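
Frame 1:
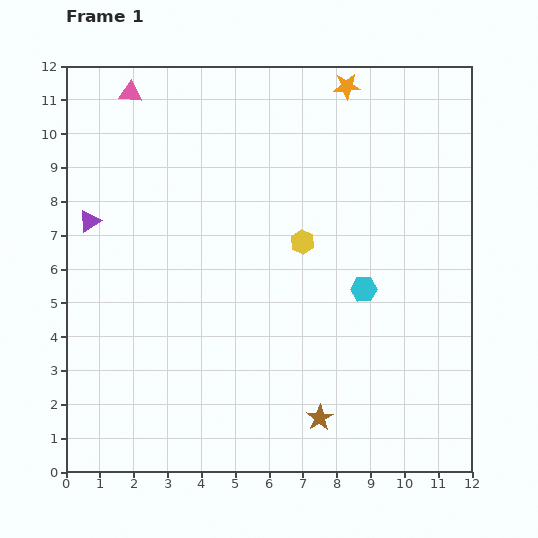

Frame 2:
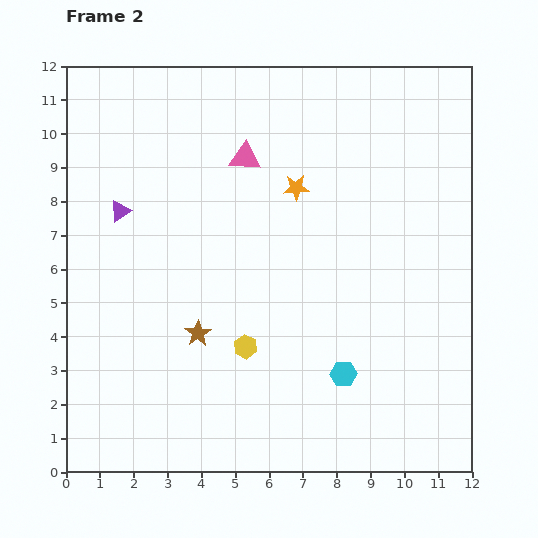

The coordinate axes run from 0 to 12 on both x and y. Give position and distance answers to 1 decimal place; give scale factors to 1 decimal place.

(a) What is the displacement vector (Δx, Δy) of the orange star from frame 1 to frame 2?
(-1.5, -3.0)

The orange star was at (8.3, 11.4) in frame 1 and (6.8, 8.4) in frame 2.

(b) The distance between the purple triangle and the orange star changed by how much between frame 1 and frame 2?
-3.4

Distance in frame 1: 8.6. Distance in frame 2: 5.2.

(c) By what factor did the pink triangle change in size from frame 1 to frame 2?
1.3×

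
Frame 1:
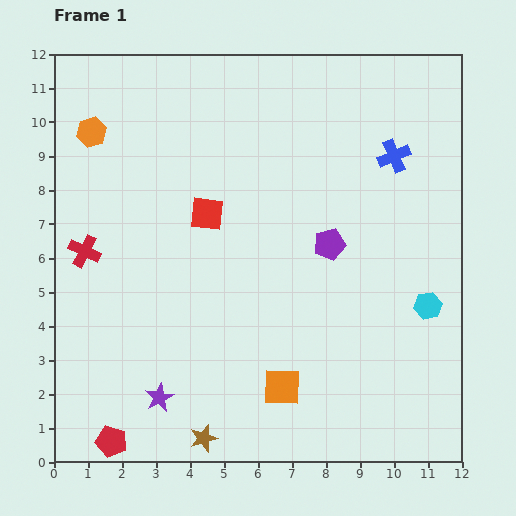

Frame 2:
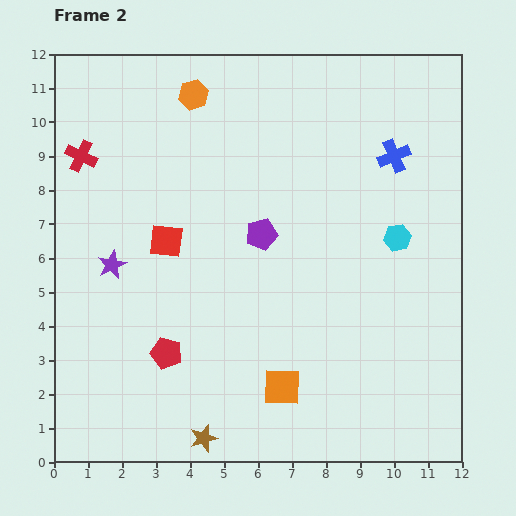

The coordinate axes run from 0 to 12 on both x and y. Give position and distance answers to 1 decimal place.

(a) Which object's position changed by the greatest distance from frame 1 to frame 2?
the purple star

(moved 4.1; next 3.2)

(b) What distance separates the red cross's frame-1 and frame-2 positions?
2.8

The red cross moved from (0.9, 6.2) to (0.8, 9.0), a distance of √(0.1² + 2.8²) ≈ 2.8.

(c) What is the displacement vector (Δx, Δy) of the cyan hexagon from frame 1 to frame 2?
(-0.9, 2.0)

The cyan hexagon was at (11.0, 4.6) in frame 1 and (10.1, 6.6) in frame 2.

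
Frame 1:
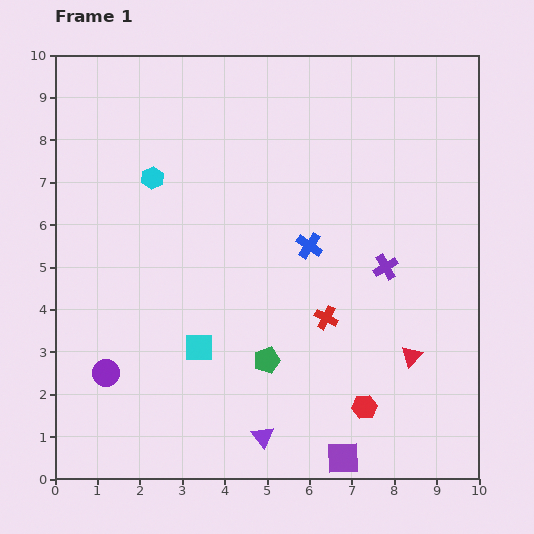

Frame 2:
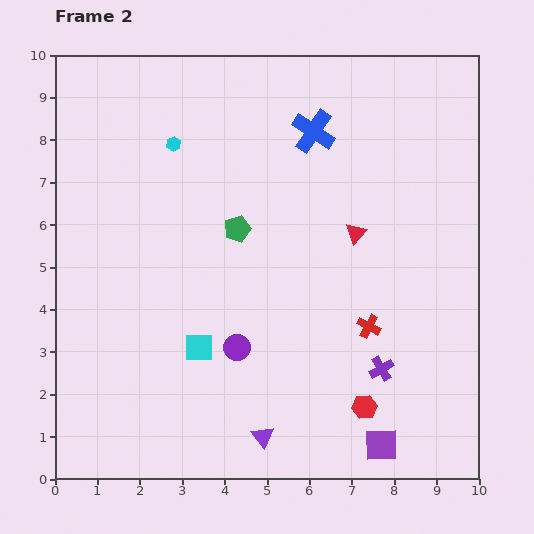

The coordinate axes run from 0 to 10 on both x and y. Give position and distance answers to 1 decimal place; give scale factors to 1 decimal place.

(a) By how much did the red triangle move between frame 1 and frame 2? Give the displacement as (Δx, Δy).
(-1.3, 2.9)

The red triangle was at (8.4, 2.9) in frame 1 and (7.1, 5.8) in frame 2.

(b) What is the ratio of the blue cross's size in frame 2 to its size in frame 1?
1.7×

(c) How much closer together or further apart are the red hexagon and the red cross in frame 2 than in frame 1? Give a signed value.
-0.4

Distance in frame 1: 2.3. Distance in frame 2: 1.9.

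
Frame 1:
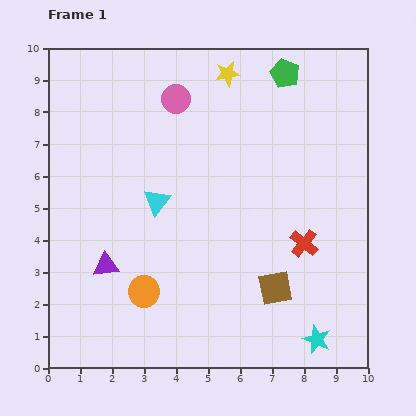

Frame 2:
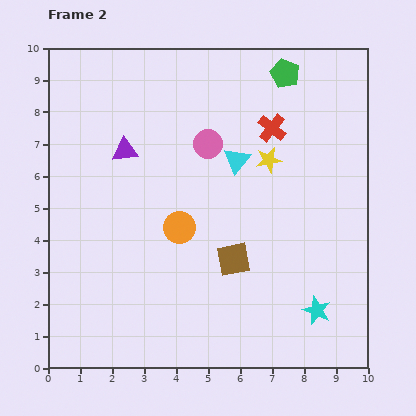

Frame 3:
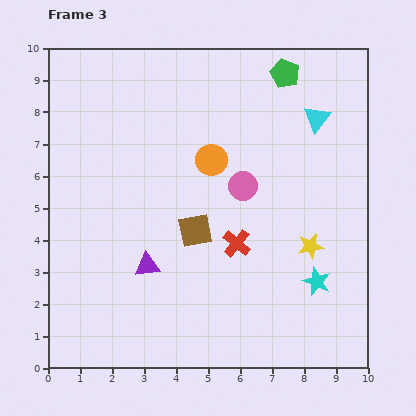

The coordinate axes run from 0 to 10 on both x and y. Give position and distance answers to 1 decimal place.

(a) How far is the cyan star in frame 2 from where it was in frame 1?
0.9

The cyan star moved from (8.4, 0.9) to (8.4, 1.8), a distance of √(0.0² + 0.9²) ≈ 0.9.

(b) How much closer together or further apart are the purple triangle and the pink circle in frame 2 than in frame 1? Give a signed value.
-3.0

Distance in frame 1: 5.6. Distance in frame 2: 2.6.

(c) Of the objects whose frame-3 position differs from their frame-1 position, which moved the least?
the purple triangle

(moved 1.3)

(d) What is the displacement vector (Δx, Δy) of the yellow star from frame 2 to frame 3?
(1.3, -2.7)

The yellow star was at (6.9, 6.5) in frame 2 and (8.2, 3.8) in frame 3.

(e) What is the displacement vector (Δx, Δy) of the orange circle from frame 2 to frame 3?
(1.0, 2.1)

The orange circle was at (4.1, 4.4) in frame 2 and (5.1, 6.5) in frame 3.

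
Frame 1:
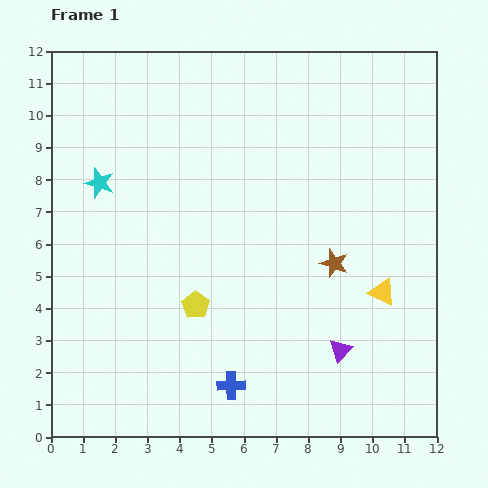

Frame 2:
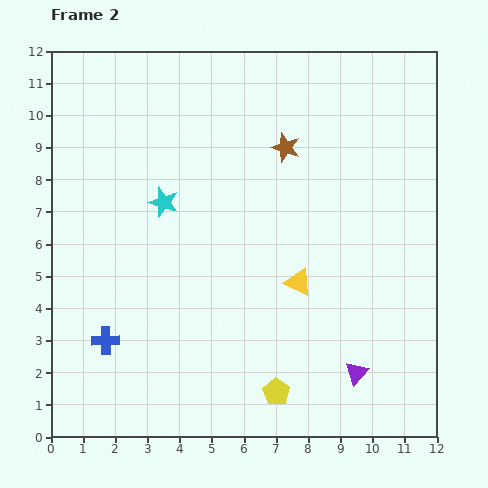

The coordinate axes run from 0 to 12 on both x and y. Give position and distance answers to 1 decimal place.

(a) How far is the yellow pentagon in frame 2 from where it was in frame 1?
3.7

The yellow pentagon moved from (4.5, 4.1) to (7.0, 1.4), a distance of √(2.5² + 2.7²) ≈ 3.7.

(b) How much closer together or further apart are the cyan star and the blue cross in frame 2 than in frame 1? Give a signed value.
-2.8

Distance in frame 1: 7.5. Distance in frame 2: 4.7.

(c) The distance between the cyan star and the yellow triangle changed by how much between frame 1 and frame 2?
-4.5

Distance in frame 1: 9.4. Distance in frame 2: 4.9.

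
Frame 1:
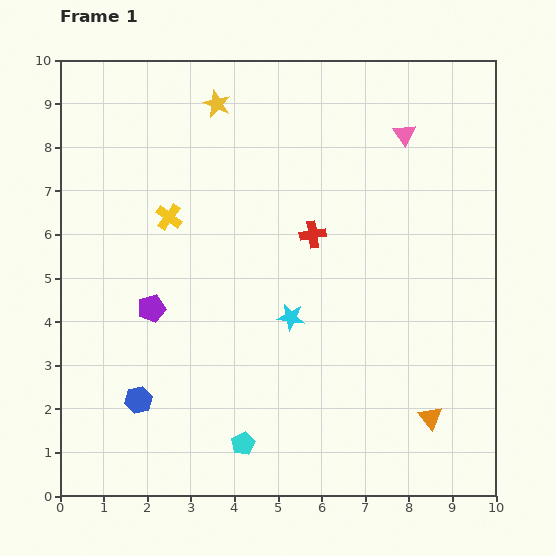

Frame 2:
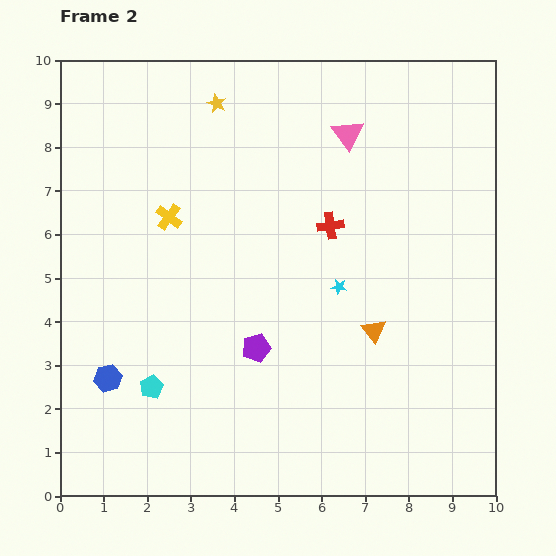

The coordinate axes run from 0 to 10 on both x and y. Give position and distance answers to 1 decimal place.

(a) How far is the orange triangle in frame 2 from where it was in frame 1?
2.4

The orange triangle moved from (8.5, 1.8) to (7.2, 3.8), a distance of √(1.3² + 2.0²) ≈ 2.4.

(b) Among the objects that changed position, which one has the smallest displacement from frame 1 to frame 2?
the red cross

(moved 0.4)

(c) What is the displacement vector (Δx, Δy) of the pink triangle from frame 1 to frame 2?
(-1.3, 0.0)

The pink triangle was at (7.9, 8.3) in frame 1 and (6.6, 8.3) in frame 2.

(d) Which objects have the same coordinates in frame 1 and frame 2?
the yellow star, the yellow cross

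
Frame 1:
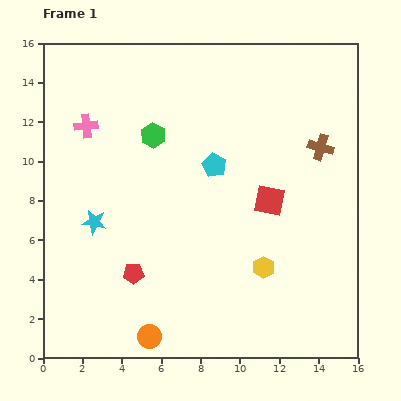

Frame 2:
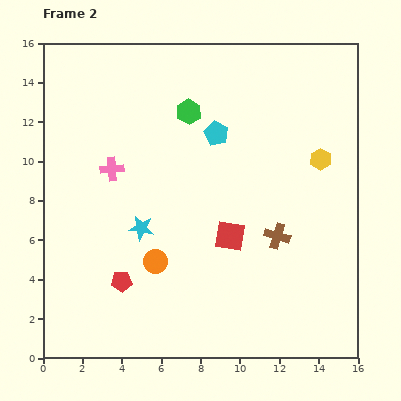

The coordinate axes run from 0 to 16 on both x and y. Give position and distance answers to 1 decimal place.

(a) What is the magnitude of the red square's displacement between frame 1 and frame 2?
2.7

The red square moved from (11.5, 8.0) to (9.5, 6.2), a distance of √(2.0² + 1.8²) ≈ 2.7.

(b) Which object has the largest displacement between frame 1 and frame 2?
the yellow hexagon

(moved 6.2; next 5.0)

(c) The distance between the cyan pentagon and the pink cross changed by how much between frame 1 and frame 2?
-1.2

Distance in frame 1: 6.8. Distance in frame 2: 5.6.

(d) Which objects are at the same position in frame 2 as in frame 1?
none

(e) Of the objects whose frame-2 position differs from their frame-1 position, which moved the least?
the red pentagon

(moved 0.7)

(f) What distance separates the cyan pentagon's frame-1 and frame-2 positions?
1.6

The cyan pentagon moved from (8.7, 9.8) to (8.8, 11.4), a distance of √(0.1² + 1.6²) ≈ 1.6.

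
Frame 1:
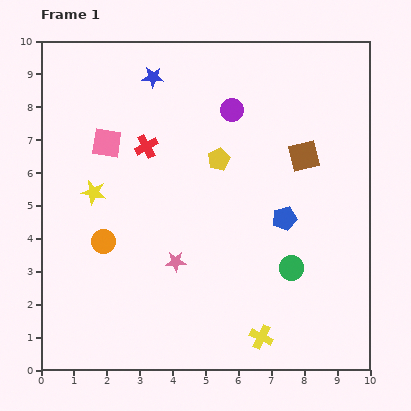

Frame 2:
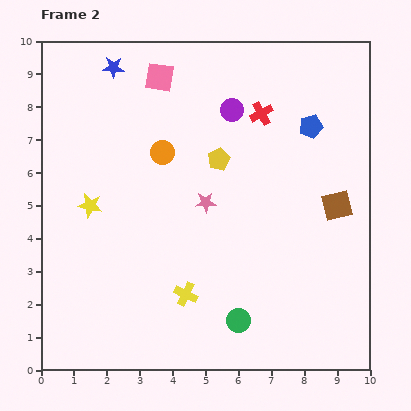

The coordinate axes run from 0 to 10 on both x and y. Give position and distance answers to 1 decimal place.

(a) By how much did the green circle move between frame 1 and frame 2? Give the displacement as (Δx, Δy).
(-1.6, -1.6)

The green circle was at (7.6, 3.1) in frame 1 and (6.0, 1.5) in frame 2.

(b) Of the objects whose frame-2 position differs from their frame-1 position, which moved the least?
the yellow star

(moved 0.4)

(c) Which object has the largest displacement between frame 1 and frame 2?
the red cross

(moved 3.6; next 3.2)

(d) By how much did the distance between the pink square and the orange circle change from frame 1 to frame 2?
-0.7

Distance in frame 1: 3.0. Distance in frame 2: 2.3.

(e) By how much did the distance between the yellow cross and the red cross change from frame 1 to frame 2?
-0.8

Distance in frame 1: 6.8. Distance in frame 2: 6.0.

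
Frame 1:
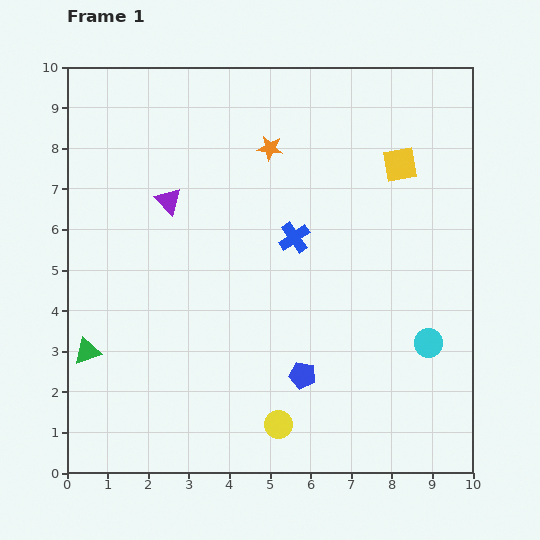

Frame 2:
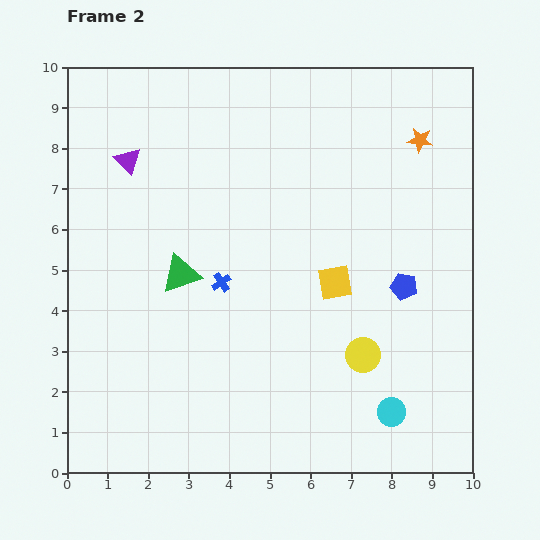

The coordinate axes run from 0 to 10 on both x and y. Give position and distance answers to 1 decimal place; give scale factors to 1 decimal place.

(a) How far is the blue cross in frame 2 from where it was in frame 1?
2.1

The blue cross moved from (5.6, 5.8) to (3.8, 4.7), a distance of √(1.8² + 1.1²) ≈ 2.1.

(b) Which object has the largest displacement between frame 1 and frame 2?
the orange star

(moved 3.7; next 3.3)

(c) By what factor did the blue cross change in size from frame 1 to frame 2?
0.6×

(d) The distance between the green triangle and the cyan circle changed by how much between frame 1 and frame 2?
-2.2

Distance in frame 1: 8.4. Distance in frame 2: 6.2.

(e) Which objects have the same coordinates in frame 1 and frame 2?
none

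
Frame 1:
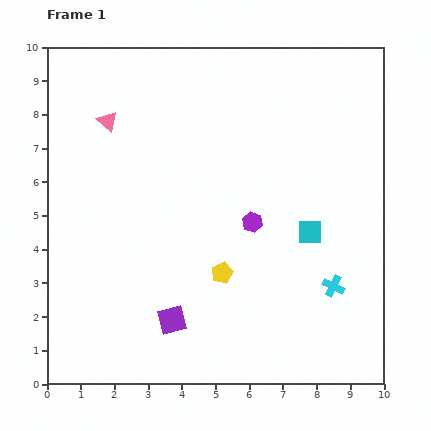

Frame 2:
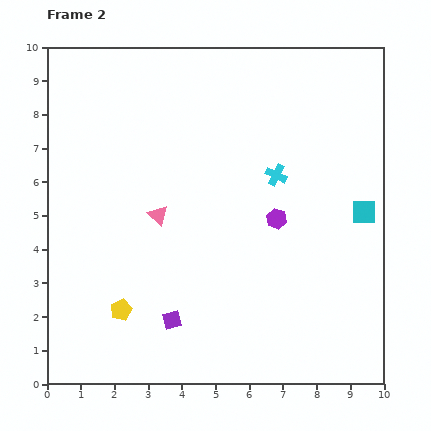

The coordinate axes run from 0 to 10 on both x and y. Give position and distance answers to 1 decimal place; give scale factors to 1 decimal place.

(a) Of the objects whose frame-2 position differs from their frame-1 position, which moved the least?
the purple hexagon

(moved 0.7)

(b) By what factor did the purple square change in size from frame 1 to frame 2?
0.7×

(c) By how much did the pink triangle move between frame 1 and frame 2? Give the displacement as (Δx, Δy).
(1.5, -2.8)

The pink triangle was at (1.8, 7.8) in frame 1 and (3.3, 5.0) in frame 2.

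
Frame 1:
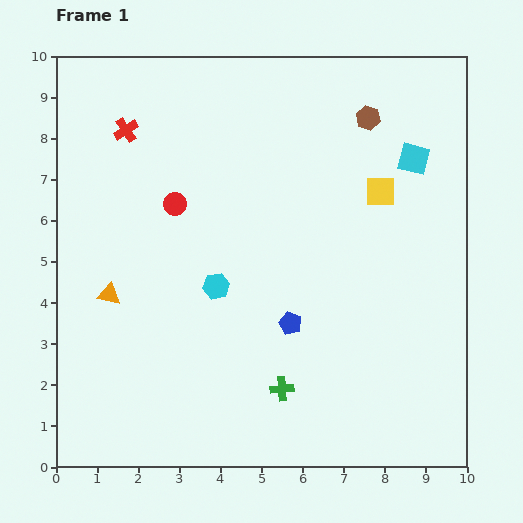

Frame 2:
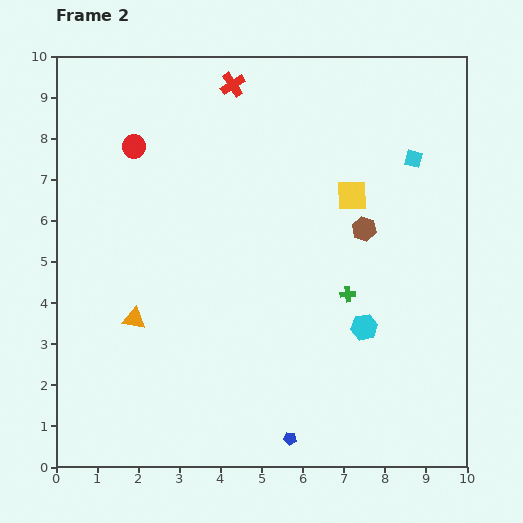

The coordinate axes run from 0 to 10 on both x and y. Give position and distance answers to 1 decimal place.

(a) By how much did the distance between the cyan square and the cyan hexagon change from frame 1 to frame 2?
-1.4

Distance in frame 1: 5.7. Distance in frame 2: 4.3.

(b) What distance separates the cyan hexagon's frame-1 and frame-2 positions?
3.7

The cyan hexagon moved from (3.9, 4.4) to (7.5, 3.4), a distance of √(3.6² + 1.0²) ≈ 3.7.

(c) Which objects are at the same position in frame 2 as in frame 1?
the cyan square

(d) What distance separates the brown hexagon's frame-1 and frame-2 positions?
2.7

The brown hexagon moved from (7.6, 8.5) to (7.5, 5.8), a distance of √(0.1² + 2.7²) ≈ 2.7.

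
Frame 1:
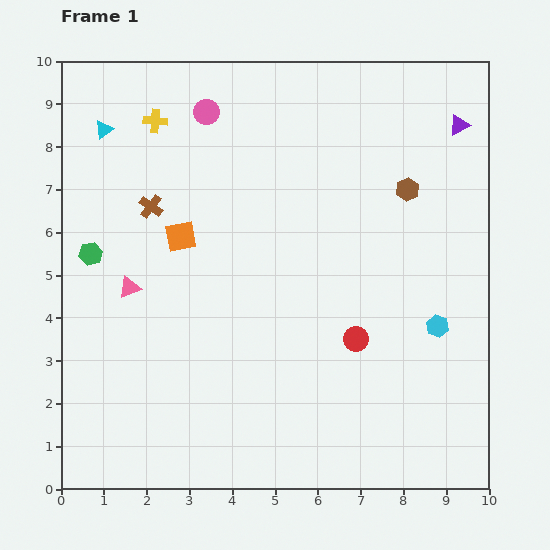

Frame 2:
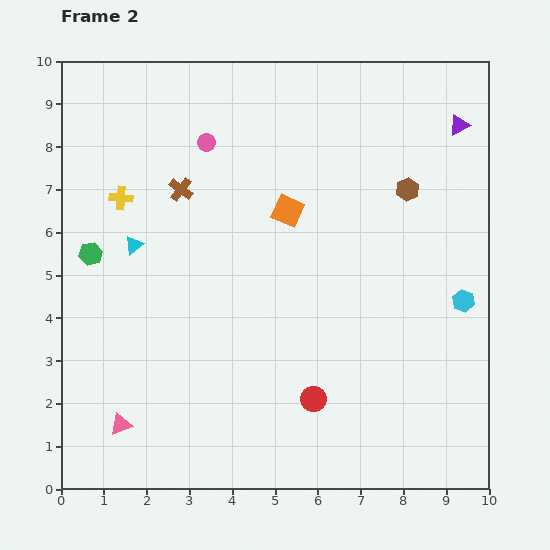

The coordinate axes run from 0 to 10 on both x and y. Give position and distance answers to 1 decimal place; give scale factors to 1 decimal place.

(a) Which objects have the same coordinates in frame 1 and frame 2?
the green hexagon, the brown hexagon, the purple triangle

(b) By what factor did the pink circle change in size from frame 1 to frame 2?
0.7×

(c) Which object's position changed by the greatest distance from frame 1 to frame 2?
the pink triangle

(moved 3.2; next 2.8)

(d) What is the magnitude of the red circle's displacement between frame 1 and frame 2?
1.7

The red circle moved from (6.9, 3.5) to (5.9, 2.1), a distance of √(1.0² + 1.4²) ≈ 1.7.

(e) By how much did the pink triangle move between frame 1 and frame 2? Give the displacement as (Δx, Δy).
(-0.2, -3.2)

The pink triangle was at (1.6, 4.7) in frame 1 and (1.4, 1.5) in frame 2.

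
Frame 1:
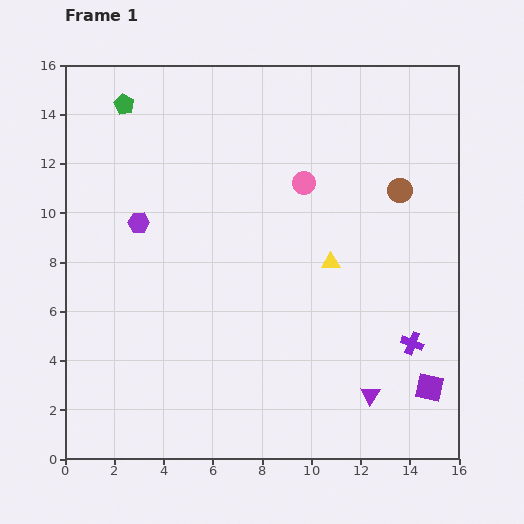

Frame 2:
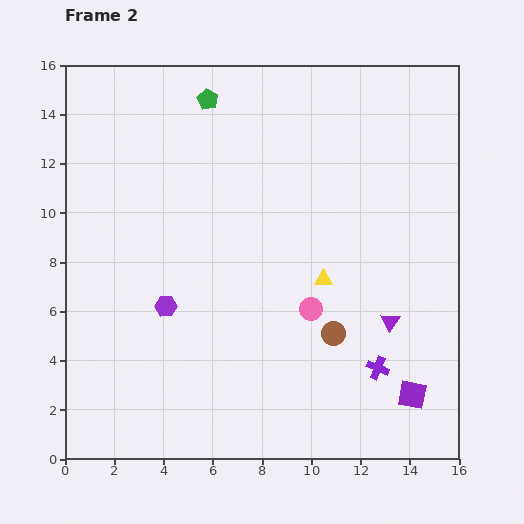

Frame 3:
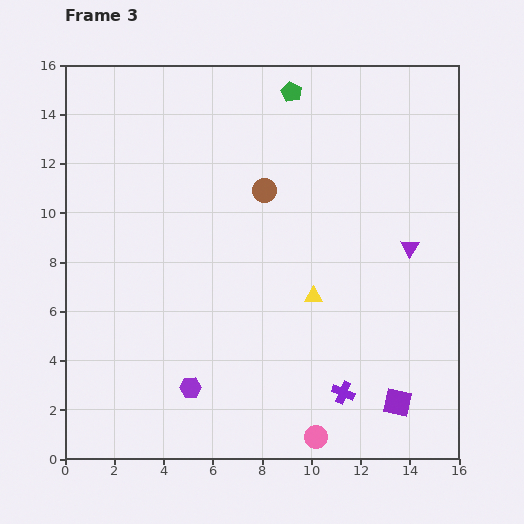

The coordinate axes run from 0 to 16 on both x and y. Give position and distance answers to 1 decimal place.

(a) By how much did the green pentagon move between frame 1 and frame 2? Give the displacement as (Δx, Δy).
(3.4, 0.2)

The green pentagon was at (2.4, 14.4) in frame 1 and (5.8, 14.6) in frame 2.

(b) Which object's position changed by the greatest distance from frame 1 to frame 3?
the pink circle

(moved 10.3; next 7.0)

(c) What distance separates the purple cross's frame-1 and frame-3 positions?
3.4

The purple cross moved from (14.1, 4.7) to (11.3, 2.7), a distance of √(2.8² + 2.0²) ≈ 3.4.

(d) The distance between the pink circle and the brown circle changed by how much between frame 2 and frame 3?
+8.9

Distance in frame 2: 1.3. Distance in frame 3: 10.2.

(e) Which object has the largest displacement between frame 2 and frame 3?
the brown circle

(moved 6.4; next 5.2)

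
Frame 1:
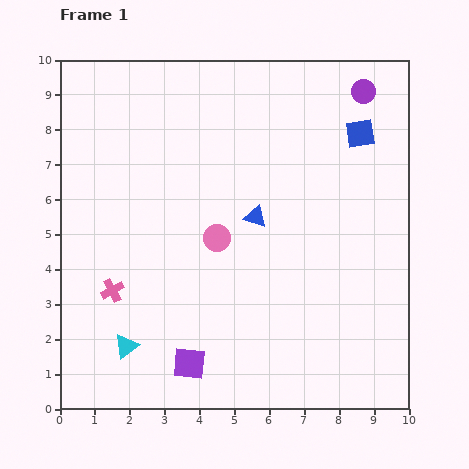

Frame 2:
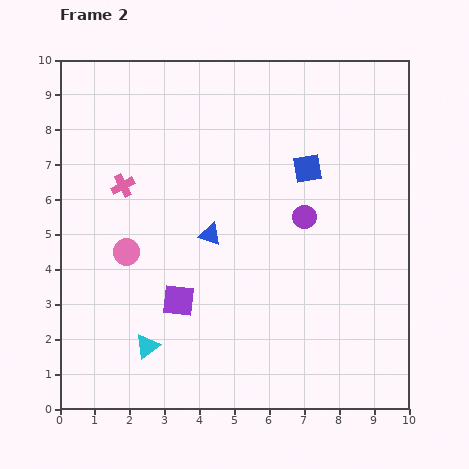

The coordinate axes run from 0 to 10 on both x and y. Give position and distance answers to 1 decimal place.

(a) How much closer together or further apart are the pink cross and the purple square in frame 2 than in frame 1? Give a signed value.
+0.7

Distance in frame 1: 3.0. Distance in frame 2: 3.7.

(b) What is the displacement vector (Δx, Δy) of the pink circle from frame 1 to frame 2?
(-2.6, -0.4)

The pink circle was at (4.5, 4.9) in frame 1 and (1.9, 4.5) in frame 2.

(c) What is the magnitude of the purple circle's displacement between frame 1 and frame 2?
4.0

The purple circle moved from (8.7, 9.1) to (7.0, 5.5), a distance of √(1.7² + 3.6²) ≈ 4.0.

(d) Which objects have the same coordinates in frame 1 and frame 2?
none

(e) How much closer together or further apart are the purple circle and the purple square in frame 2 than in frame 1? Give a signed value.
-5.0

Distance in frame 1: 9.3. Distance in frame 2: 4.3.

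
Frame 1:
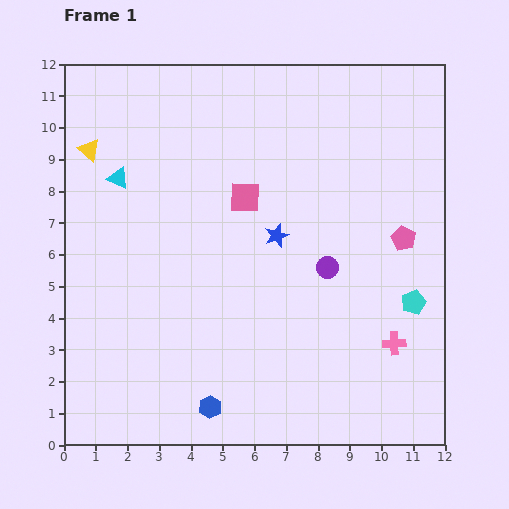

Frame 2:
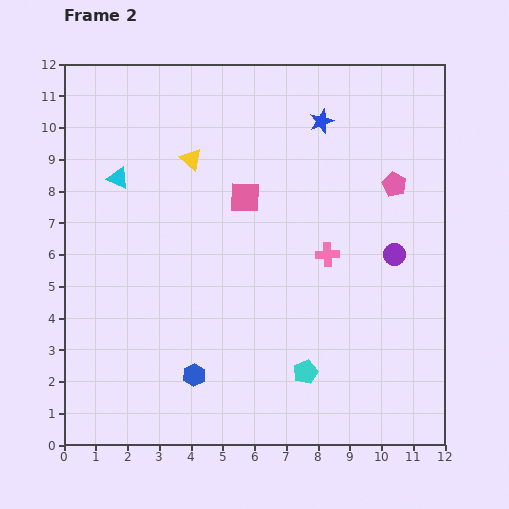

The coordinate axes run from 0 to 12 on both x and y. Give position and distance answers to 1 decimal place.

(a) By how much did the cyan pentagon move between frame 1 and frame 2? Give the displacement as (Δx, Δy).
(-3.4, -2.2)

The cyan pentagon was at (11.0, 4.5) in frame 1 and (7.6, 2.3) in frame 2.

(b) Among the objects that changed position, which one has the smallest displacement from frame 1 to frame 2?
the blue hexagon

(moved 1.1)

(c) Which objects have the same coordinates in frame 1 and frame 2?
the cyan triangle, the pink square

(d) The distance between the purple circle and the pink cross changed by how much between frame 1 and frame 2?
-1.1

Distance in frame 1: 3.2. Distance in frame 2: 2.1.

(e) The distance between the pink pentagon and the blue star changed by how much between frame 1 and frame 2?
-1.0

Distance in frame 1: 4.0. Distance in frame 2: 3.0.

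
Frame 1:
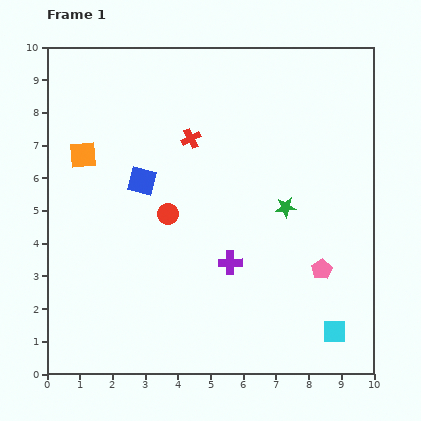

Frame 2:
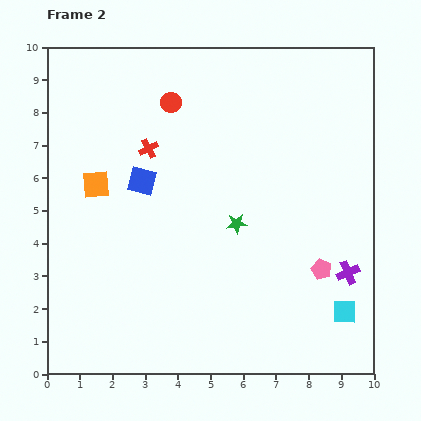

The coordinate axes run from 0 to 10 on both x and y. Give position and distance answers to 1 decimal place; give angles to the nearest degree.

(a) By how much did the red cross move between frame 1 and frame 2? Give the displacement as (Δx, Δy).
(-1.3, -0.3)

The red cross was at (4.4, 7.2) in frame 1 and (3.1, 6.9) in frame 2.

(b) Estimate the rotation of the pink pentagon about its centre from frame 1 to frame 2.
19° counter-clockwise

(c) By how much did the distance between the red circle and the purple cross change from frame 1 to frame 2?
+5.1

Distance in frame 1: 2.4. Distance in frame 2: 7.5.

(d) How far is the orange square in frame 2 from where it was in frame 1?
1.0

The orange square moved from (1.1, 6.7) to (1.5, 5.8), a distance of √(0.4² + 0.9²) ≈ 1.0.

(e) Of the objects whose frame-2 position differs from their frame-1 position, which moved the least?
the cyan square

(moved 0.7)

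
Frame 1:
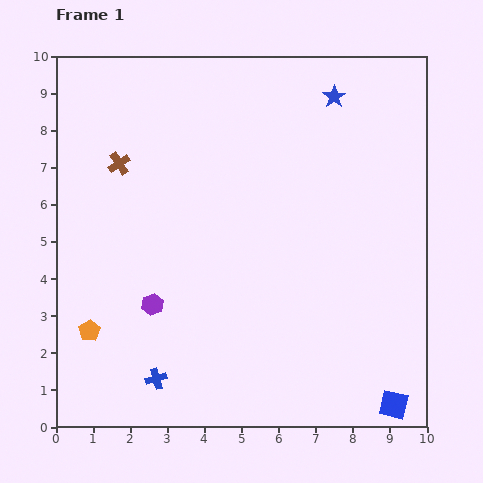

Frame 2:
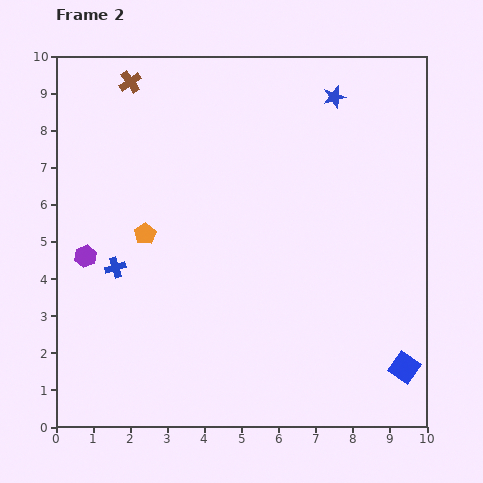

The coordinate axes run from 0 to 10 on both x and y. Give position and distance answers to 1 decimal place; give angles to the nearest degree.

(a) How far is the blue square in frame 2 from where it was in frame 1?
1.0

The blue square moved from (9.1, 0.6) to (9.4, 1.6), a distance of √(0.3² + 1.0²) ≈ 1.0.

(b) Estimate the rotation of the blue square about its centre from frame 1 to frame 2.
22° clockwise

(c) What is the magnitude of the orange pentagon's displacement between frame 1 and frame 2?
3.0

The orange pentagon moved from (0.9, 2.6) to (2.4, 5.2), a distance of √(1.5² + 2.6²) ≈ 3.0.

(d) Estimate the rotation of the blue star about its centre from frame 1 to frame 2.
19° clockwise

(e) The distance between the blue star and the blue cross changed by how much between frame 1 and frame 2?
-1.5

Distance in frame 1: 9.0. Distance in frame 2: 7.5.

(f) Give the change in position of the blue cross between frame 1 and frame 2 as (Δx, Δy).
(-1.1, 3.0)

The blue cross was at (2.7, 1.3) in frame 1 and (1.6, 4.3) in frame 2.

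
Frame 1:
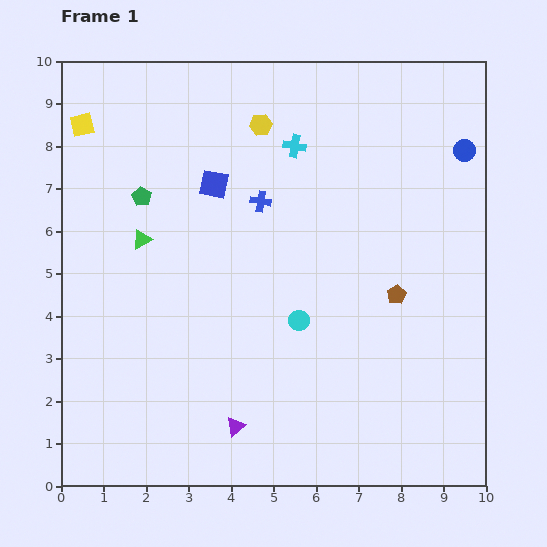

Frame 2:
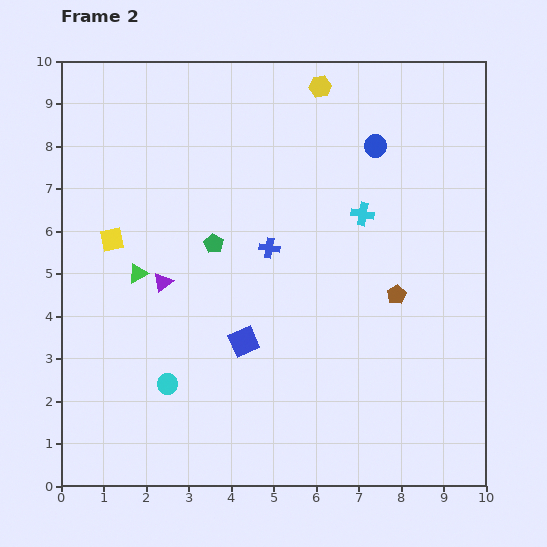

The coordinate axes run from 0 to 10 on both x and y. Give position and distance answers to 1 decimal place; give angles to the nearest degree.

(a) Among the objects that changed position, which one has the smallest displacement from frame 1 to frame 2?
the green triangle

(moved 0.8)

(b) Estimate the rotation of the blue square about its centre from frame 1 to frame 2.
34° counter-clockwise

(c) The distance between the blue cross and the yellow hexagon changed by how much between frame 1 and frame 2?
+2.2

Distance in frame 1: 1.8. Distance in frame 2: 4.0.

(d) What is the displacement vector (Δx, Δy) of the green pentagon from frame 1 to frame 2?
(1.7, -1.1)

The green pentagon was at (1.9, 6.8) in frame 1 and (3.6, 5.7) in frame 2.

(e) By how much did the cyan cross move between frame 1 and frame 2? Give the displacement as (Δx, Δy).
(1.6, -1.6)

The cyan cross was at (5.5, 8.0) in frame 1 and (7.1, 6.4) in frame 2.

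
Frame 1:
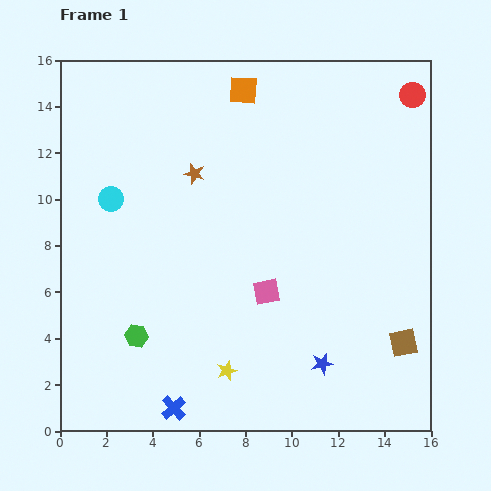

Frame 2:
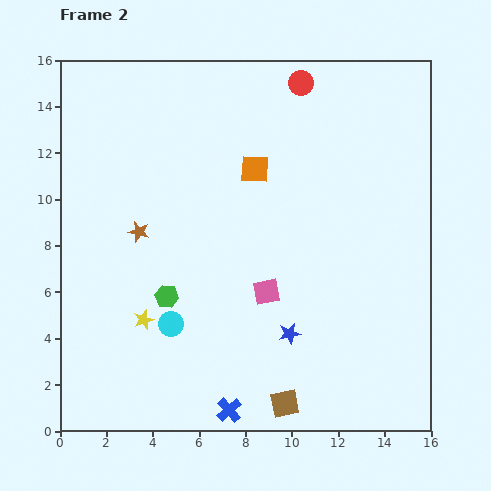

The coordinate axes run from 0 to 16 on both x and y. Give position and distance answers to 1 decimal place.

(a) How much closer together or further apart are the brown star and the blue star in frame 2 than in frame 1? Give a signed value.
-2.1

Distance in frame 1: 9.9. Distance in frame 2: 7.8.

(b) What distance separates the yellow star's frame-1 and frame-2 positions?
4.2

The yellow star moved from (7.2, 2.6) to (3.6, 4.8), a distance of √(3.6² + 2.2²) ≈ 4.2.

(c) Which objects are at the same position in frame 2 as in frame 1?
the pink square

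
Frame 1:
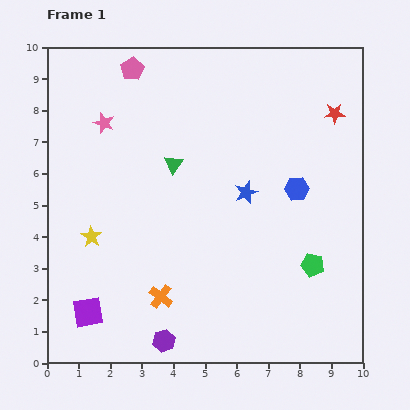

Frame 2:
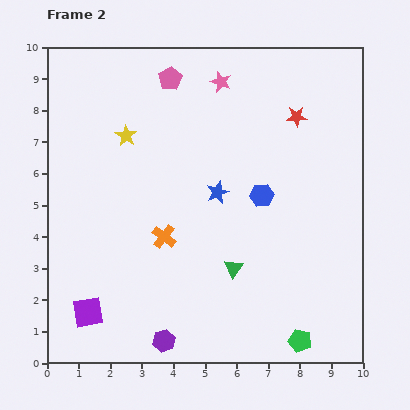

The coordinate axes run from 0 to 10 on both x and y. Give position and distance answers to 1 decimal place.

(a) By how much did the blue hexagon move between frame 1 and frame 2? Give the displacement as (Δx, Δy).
(-1.1, -0.2)

The blue hexagon was at (7.9, 5.5) in frame 1 and (6.8, 5.3) in frame 2.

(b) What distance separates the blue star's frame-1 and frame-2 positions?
0.9

The blue star moved from (6.3, 5.4) to (5.4, 5.4), a distance of √(0.9² + 0.0²) ≈ 0.9.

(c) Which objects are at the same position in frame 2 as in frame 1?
the purple hexagon, the purple square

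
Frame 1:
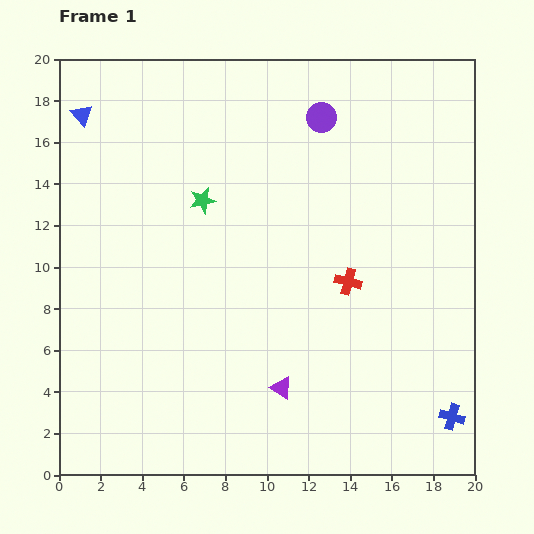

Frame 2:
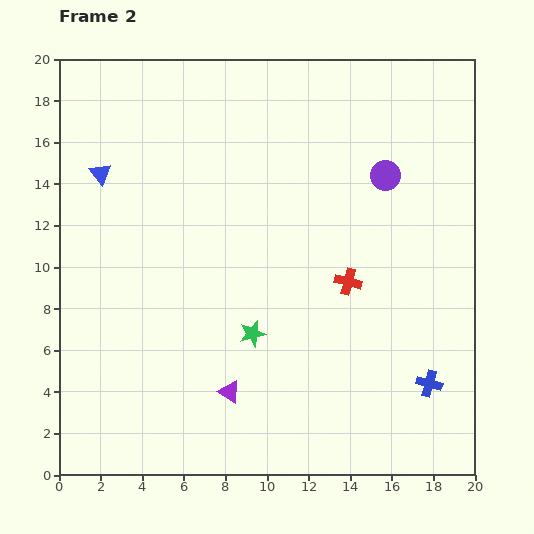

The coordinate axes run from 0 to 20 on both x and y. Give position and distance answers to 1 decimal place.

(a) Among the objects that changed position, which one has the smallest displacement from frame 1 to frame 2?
the blue cross

(moved 1.9)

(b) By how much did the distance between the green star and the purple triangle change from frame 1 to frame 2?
-6.8

Distance in frame 1: 9.8. Distance in frame 2: 3.0.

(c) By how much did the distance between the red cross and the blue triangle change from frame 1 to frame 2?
-2.1

Distance in frame 1: 15.1. Distance in frame 2: 13.0.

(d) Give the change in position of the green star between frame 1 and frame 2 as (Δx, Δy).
(2.4, -6.4)

The green star was at (6.9, 13.2) in frame 1 and (9.3, 6.8) in frame 2.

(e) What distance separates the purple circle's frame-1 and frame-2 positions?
4.2

The purple circle moved from (12.6, 17.2) to (15.7, 14.4), a distance of √(3.1² + 2.8²) ≈ 4.2.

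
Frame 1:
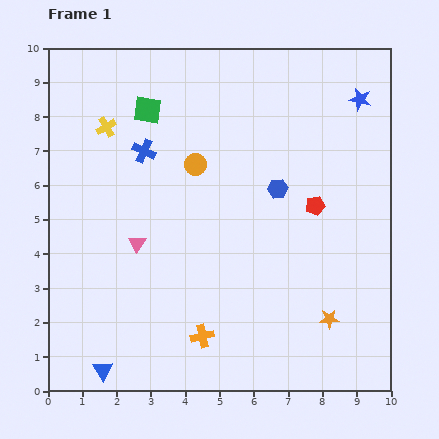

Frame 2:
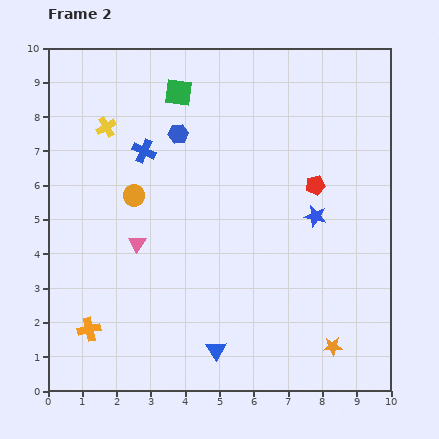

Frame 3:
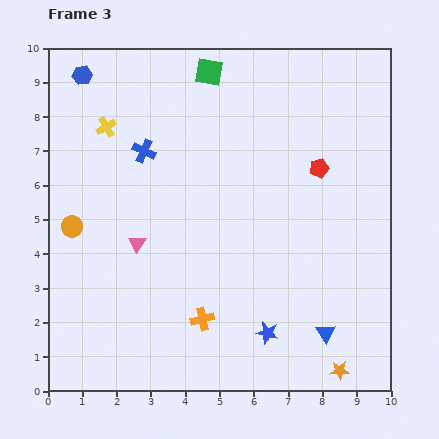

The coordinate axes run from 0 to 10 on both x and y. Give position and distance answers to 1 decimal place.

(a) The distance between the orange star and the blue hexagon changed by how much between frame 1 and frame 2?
+3.6

Distance in frame 1: 4.1. Distance in frame 2: 7.7.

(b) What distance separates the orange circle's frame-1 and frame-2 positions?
2.0

The orange circle moved from (4.3, 6.6) to (2.5, 5.7), a distance of √(1.8² + 0.9²) ≈ 2.0.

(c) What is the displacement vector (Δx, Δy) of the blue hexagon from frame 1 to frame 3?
(-5.7, 3.3)

The blue hexagon was at (6.7, 5.9) in frame 1 and (1.0, 9.2) in frame 3.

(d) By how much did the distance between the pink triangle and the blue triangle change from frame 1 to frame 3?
+2.3

Distance in frame 1: 3.8. Distance in frame 3: 6.1.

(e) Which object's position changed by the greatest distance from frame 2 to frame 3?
the blue star

(moved 3.7; next 3.3)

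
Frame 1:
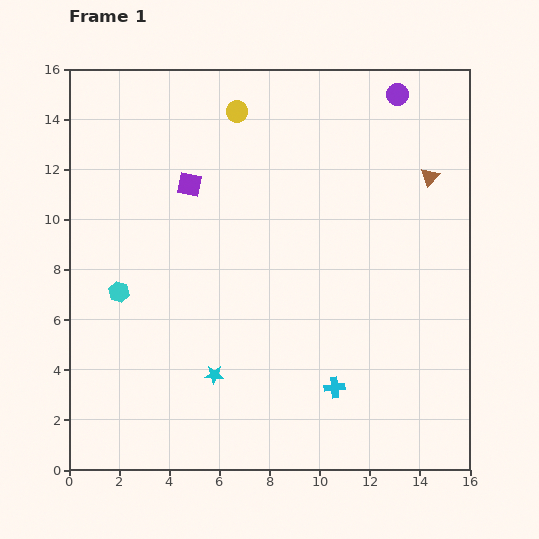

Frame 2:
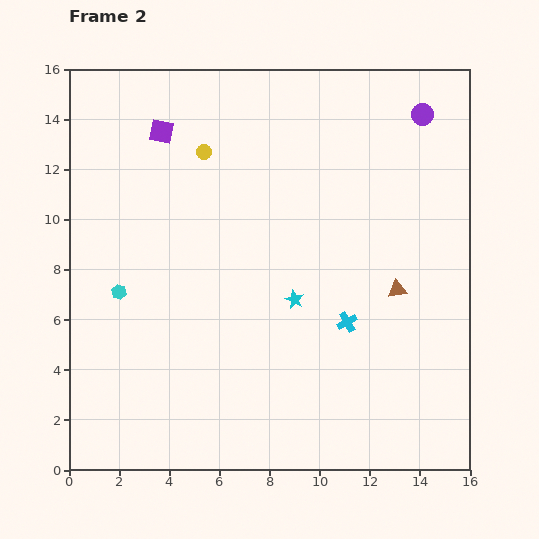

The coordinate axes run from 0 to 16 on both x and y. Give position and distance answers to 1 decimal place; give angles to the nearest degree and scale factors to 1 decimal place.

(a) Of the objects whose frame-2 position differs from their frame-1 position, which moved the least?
the purple circle

(moved 1.3)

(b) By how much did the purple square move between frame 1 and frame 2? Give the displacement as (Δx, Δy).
(-1.1, 2.1)

The purple square was at (4.8, 11.4) in frame 1 and (3.7, 13.5) in frame 2.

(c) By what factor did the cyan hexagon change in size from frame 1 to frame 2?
0.7×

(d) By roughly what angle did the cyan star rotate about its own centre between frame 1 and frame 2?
24° clockwise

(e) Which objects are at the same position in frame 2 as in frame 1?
the cyan hexagon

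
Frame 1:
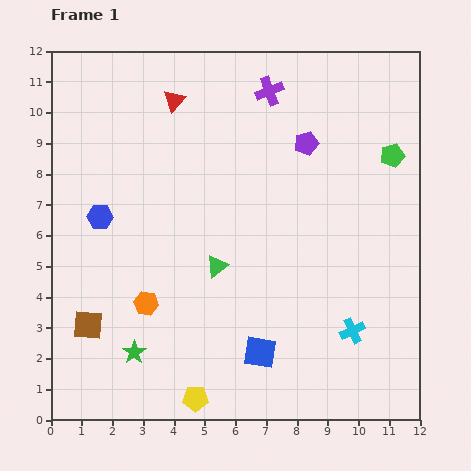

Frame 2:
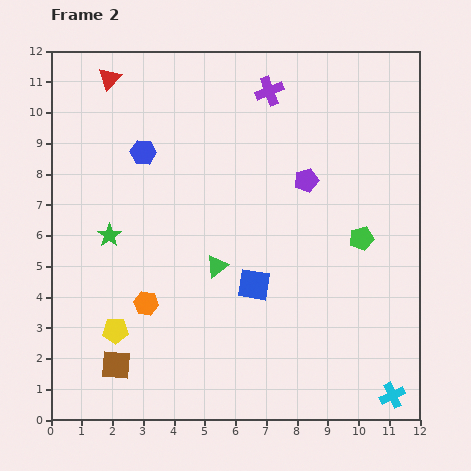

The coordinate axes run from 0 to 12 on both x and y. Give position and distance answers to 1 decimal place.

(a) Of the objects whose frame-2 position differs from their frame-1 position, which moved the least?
the purple pentagon

(moved 1.2)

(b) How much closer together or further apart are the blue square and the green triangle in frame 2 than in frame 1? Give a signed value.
-1.8

Distance in frame 1: 3.1. Distance in frame 2: 1.3.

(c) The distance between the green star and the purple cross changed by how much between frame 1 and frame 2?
-2.6

Distance in frame 1: 9.6. Distance in frame 2: 7.0.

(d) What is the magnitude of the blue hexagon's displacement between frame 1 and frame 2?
2.5

The blue hexagon moved from (1.6, 6.6) to (3.0, 8.7), a distance of √(1.4² + 2.1²) ≈ 2.5.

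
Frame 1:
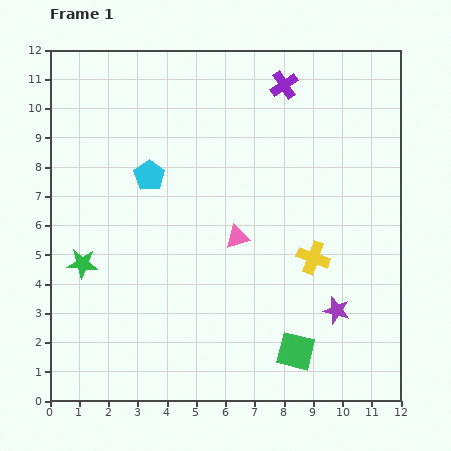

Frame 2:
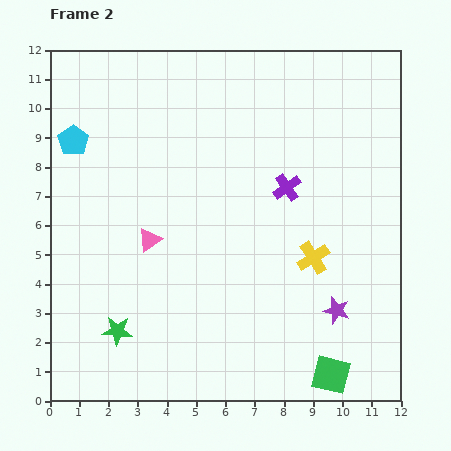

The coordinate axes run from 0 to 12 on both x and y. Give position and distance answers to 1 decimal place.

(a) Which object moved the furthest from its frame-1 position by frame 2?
the purple cross

(moved 3.5; next 3.0)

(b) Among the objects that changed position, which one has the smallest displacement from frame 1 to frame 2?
the green square

(moved 1.4)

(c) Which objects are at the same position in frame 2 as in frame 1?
the yellow cross, the purple star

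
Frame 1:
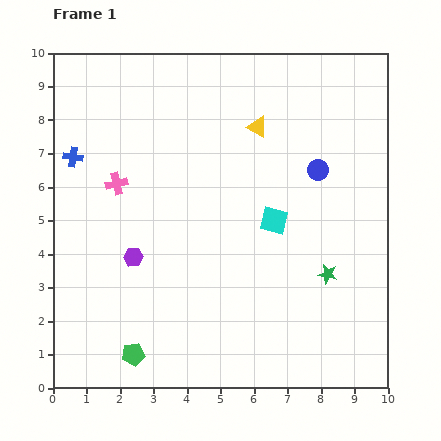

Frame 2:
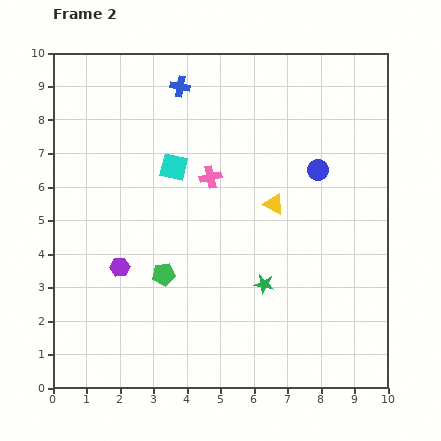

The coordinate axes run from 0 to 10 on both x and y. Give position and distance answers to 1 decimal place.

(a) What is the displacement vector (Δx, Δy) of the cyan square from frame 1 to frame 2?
(-3.0, 1.6)

The cyan square was at (6.6, 5.0) in frame 1 and (3.6, 6.6) in frame 2.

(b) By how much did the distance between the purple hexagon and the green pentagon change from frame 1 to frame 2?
-1.6

Distance in frame 1: 2.9. Distance in frame 2: 1.3.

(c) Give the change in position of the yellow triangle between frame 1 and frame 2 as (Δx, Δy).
(0.5, -2.3)

The yellow triangle was at (6.1, 7.8) in frame 1 and (6.6, 5.5) in frame 2.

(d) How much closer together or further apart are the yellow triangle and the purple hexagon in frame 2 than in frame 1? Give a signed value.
-0.4

Distance in frame 1: 5.4. Distance in frame 2: 5.0.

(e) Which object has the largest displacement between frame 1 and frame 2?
the blue cross

(moved 3.8; next 3.4)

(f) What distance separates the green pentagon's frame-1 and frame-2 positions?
2.6

The green pentagon moved from (2.4, 1.0) to (3.3, 3.4), a distance of √(0.9² + 2.4²) ≈ 2.6.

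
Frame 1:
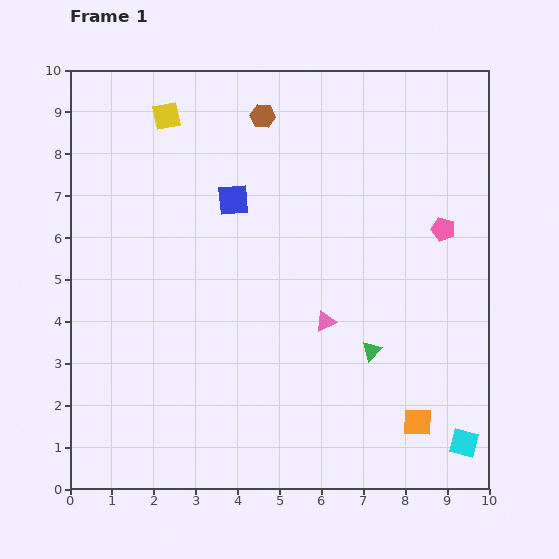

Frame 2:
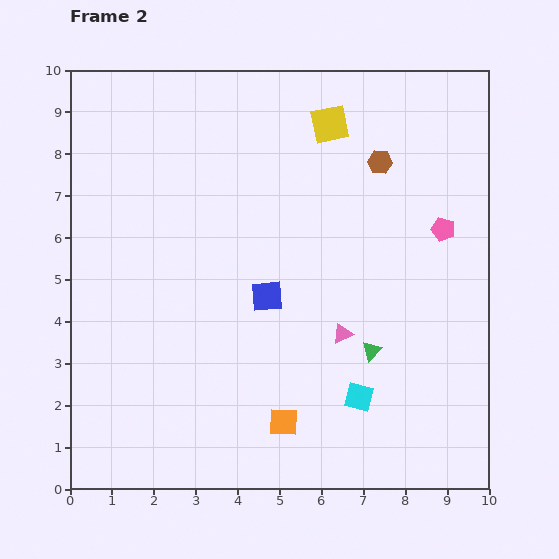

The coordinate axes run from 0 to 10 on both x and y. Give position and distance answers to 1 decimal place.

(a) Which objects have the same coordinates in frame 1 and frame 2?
the green triangle, the pink pentagon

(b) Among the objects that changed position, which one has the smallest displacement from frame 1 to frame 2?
the pink triangle

(moved 0.5)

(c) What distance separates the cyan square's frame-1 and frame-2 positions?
2.7

The cyan square moved from (9.4, 1.1) to (6.9, 2.2), a distance of √(2.5² + 1.1²) ≈ 2.7.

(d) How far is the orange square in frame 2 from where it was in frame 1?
3.2

The orange square moved from (8.3, 1.6) to (5.1, 1.6), a distance of √(3.2² + 0.0²) ≈ 3.2.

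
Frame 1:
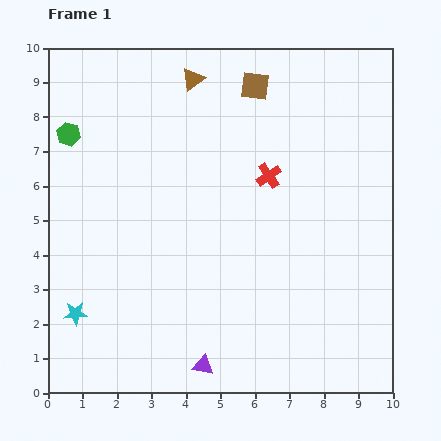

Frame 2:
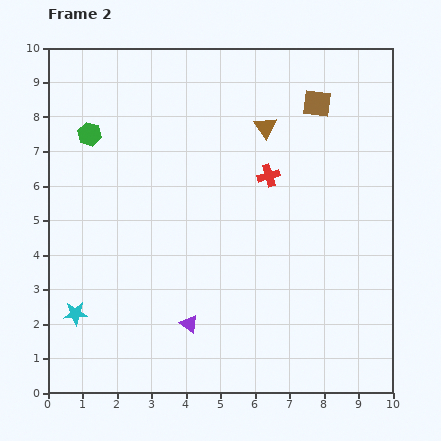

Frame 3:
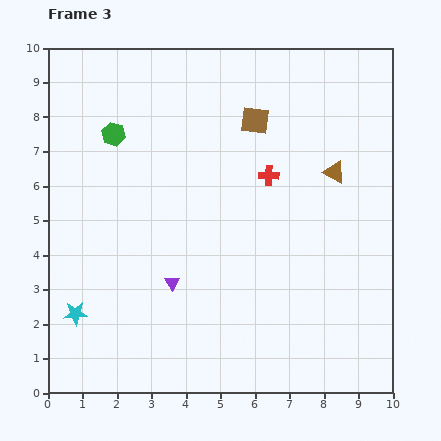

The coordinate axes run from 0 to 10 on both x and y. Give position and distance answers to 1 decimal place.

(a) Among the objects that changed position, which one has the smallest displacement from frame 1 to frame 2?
the green hexagon

(moved 0.6)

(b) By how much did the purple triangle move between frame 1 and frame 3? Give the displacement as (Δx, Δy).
(-0.9, 2.4)

The purple triangle was at (4.5, 0.8) in frame 1 and (3.6, 3.2) in frame 3.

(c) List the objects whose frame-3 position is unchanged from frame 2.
the red cross, the cyan star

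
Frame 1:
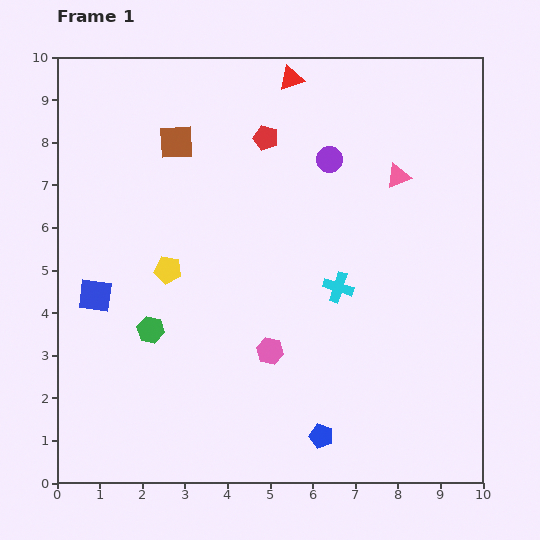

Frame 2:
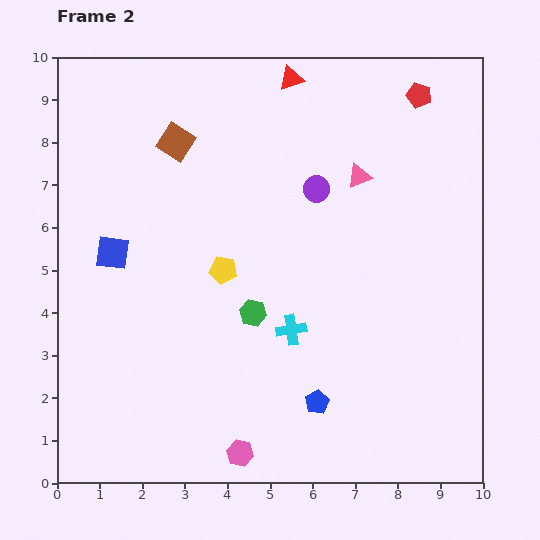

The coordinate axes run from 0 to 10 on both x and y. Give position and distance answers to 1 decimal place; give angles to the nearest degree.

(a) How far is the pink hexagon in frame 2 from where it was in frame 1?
2.5

The pink hexagon moved from (5.0, 3.1) to (4.3, 0.7), a distance of √(0.7² + 2.4²) ≈ 2.5.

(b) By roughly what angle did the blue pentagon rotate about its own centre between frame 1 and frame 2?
23° clockwise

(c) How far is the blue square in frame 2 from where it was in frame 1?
1.1

The blue square moved from (0.9, 4.4) to (1.3, 5.4), a distance of √(0.4² + 1.0²) ≈ 1.1.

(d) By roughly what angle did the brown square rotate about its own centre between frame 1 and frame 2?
36° clockwise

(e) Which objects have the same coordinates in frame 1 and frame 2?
the brown square, the red triangle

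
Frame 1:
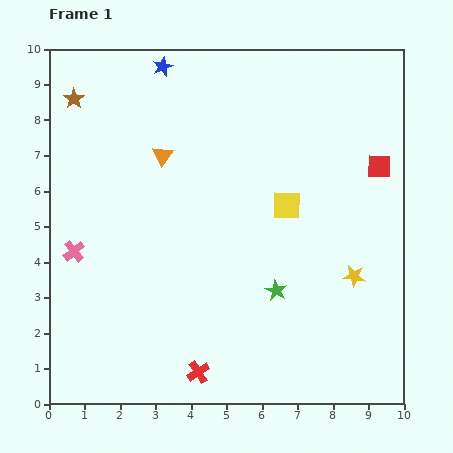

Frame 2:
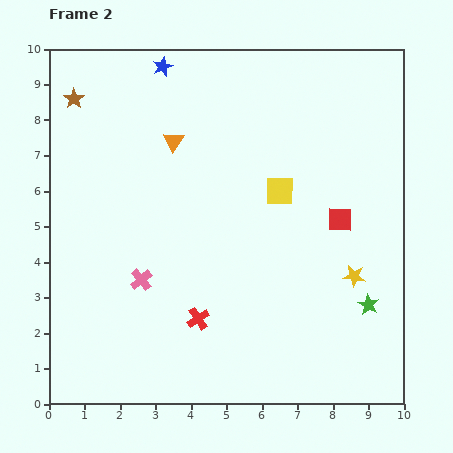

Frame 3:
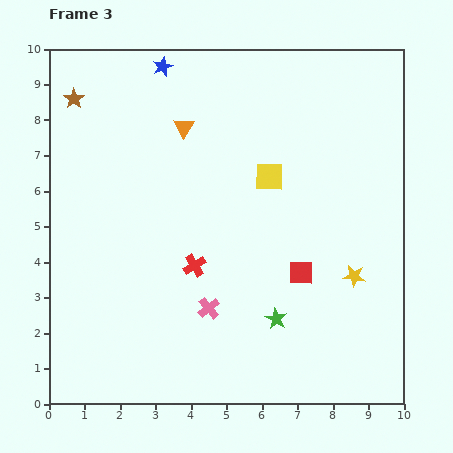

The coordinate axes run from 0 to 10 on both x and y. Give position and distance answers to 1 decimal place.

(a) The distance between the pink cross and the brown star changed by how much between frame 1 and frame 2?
+1.1

Distance in frame 1: 4.3. Distance in frame 2: 5.4.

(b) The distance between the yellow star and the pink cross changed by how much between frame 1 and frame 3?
-3.7

Distance in frame 1: 7.9. Distance in frame 3: 4.2.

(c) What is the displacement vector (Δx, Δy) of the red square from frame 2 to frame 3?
(-1.1, -1.5)

The red square was at (8.2, 5.2) in frame 2 and (7.1, 3.7) in frame 3.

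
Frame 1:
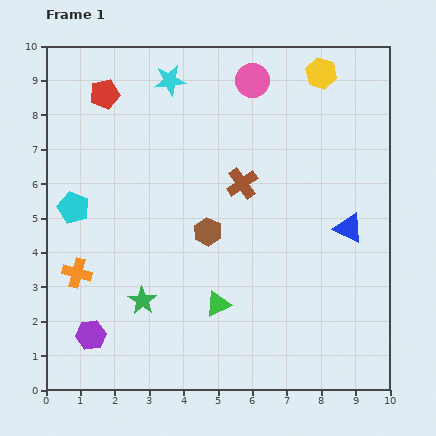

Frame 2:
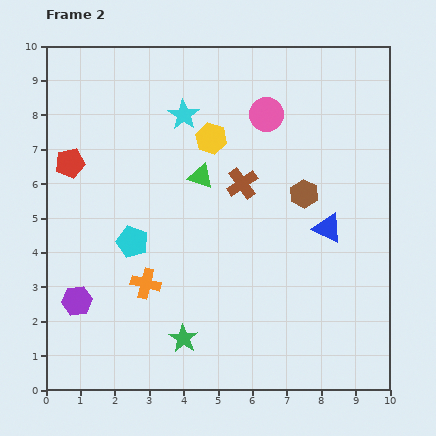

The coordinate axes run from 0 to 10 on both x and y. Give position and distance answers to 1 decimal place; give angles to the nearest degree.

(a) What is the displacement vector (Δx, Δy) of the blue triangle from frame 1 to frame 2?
(-0.6, 0.0)

The blue triangle was at (8.8, 4.7) in frame 1 and (8.2, 4.7) in frame 2.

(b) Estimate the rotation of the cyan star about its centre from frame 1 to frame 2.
30° counter-clockwise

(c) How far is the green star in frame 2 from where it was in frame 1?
1.6

The green star moved from (2.8, 2.6) to (4.0, 1.5), a distance of √(1.2² + 1.1²) ≈ 1.6.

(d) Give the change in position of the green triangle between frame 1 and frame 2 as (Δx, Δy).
(-0.5, 3.7)

The green triangle was at (5.0, 2.5) in frame 1 and (4.5, 6.2) in frame 2.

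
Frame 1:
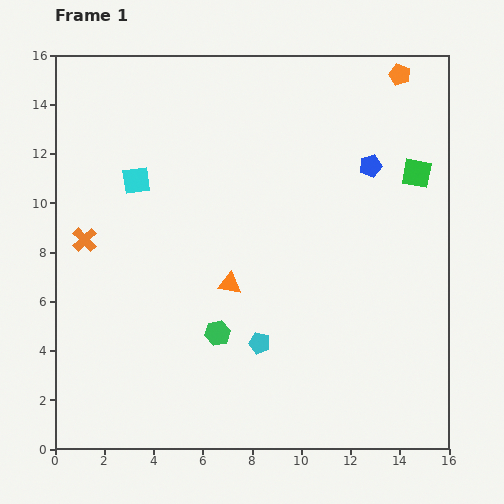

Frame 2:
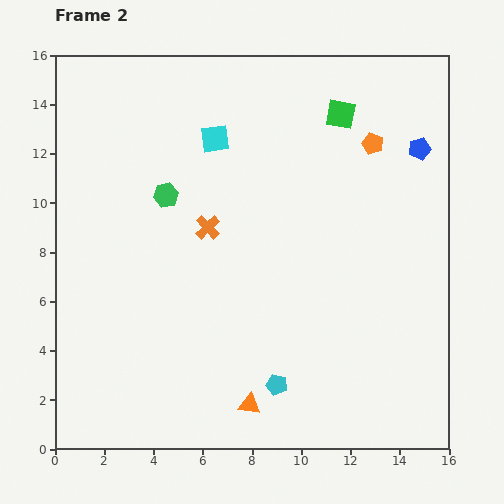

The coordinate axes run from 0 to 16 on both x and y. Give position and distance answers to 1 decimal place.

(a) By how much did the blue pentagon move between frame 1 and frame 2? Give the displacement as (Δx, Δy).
(2.0, 0.7)

The blue pentagon was at (12.8, 11.5) in frame 1 and (14.8, 12.2) in frame 2.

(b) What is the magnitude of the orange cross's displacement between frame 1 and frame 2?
5.0

The orange cross moved from (1.2, 8.5) to (6.2, 9.0), a distance of √(5.0² + 0.5²) ≈ 5.0.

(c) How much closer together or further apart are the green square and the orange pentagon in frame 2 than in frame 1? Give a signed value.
-2.3

Distance in frame 1: 4.1. Distance in frame 2: 1.8.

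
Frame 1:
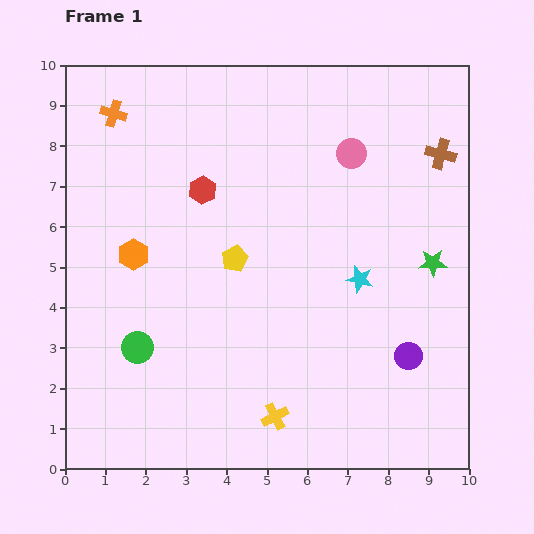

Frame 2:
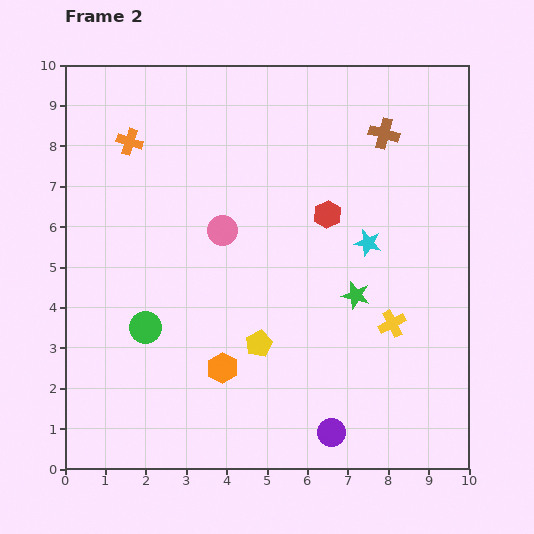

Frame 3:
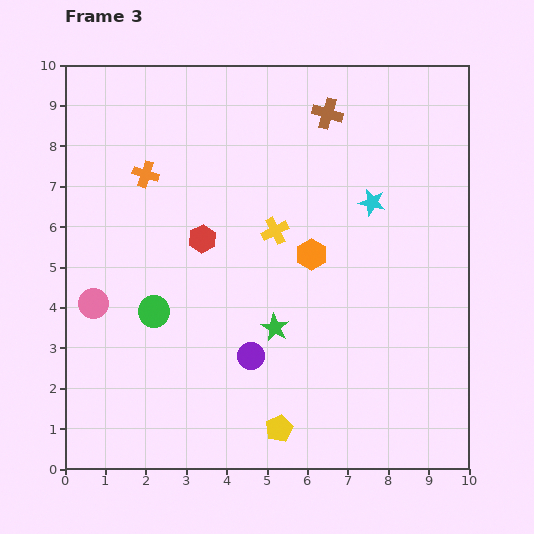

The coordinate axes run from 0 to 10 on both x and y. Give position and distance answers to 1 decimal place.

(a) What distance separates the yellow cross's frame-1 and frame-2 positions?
3.7

The yellow cross moved from (5.2, 1.3) to (8.1, 3.6), a distance of √(2.9² + 2.3²) ≈ 3.7.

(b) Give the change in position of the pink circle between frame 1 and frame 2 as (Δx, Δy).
(-3.2, -1.9)

The pink circle was at (7.1, 7.8) in frame 1 and (3.9, 5.9) in frame 2.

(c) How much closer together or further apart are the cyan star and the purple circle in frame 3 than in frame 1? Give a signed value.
+2.6

Distance in frame 1: 2.2. Distance in frame 3: 4.8.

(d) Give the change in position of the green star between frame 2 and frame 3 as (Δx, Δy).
(-2.0, -0.8)

The green star was at (7.2, 4.3) in frame 2 and (5.2, 3.5) in frame 3.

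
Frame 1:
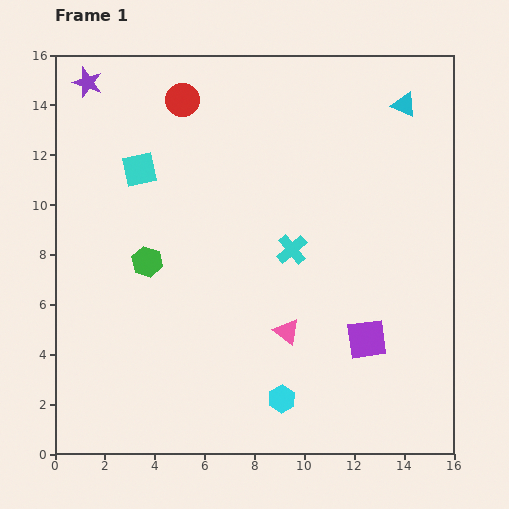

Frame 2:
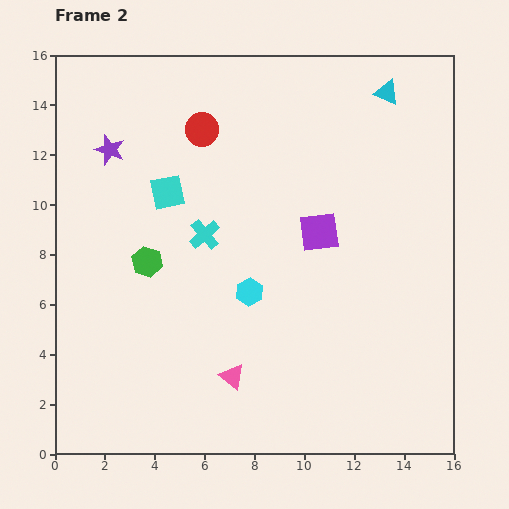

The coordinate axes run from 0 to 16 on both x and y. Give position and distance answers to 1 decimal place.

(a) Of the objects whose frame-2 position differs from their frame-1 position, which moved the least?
the cyan triangle

(moved 0.9)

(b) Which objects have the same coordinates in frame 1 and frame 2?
the green hexagon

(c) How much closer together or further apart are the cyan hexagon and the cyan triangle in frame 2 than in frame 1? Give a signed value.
-3.1

Distance in frame 1: 12.8. Distance in frame 2: 9.7.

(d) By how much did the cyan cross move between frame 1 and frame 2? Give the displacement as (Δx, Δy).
(-3.5, 0.6)

The cyan cross was at (9.5, 8.2) in frame 1 and (6.0, 8.8) in frame 2.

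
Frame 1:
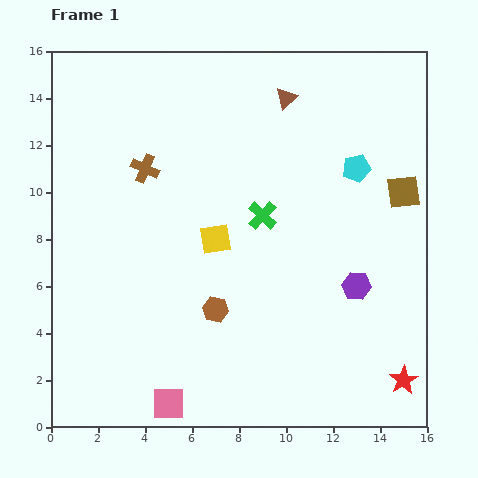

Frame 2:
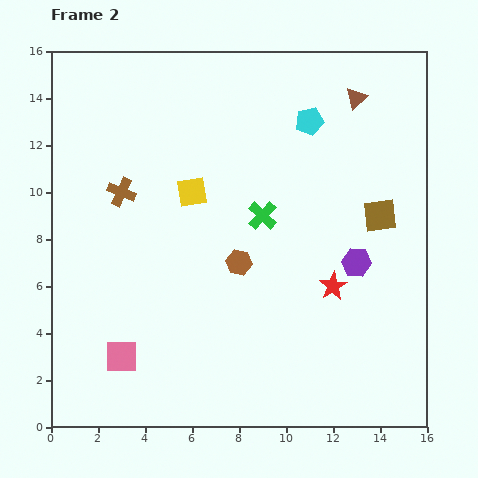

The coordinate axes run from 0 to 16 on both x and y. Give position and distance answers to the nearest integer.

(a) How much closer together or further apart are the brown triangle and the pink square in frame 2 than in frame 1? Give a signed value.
+1

Distance in frame 1: 14. Distance in frame 2: 15.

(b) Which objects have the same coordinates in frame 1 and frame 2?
the green cross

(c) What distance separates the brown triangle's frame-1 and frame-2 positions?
3

The brown triangle moved from (10, 14) to (13, 14), a distance of √(3² + 0²) ≈ 3.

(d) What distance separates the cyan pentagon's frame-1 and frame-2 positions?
3

The cyan pentagon moved from (13, 11) to (11, 13), a distance of √(2² + 2²) ≈ 3.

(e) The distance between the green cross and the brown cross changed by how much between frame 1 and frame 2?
+1

Distance in frame 1: 5. Distance in frame 2: 6.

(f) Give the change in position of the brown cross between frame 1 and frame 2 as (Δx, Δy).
(-1, -1)

The brown cross was at (4, 11) in frame 1 and (3, 10) in frame 2.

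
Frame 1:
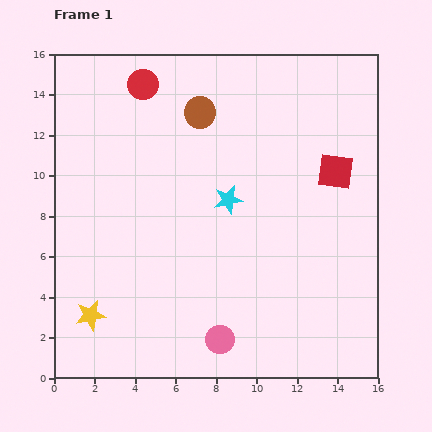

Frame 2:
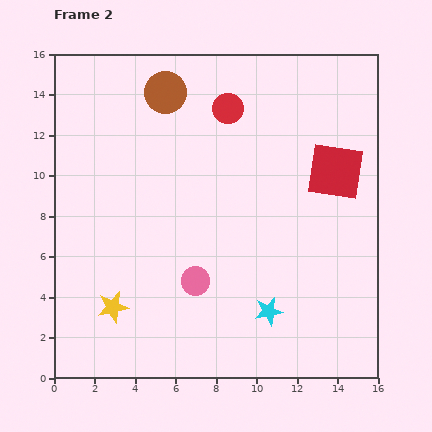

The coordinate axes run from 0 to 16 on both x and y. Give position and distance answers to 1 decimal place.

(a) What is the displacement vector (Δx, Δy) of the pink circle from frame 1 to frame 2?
(-1.2, 2.9)

The pink circle was at (8.2, 1.9) in frame 1 and (7.0, 4.8) in frame 2.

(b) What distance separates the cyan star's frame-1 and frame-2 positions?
5.9

The cyan star moved from (8.6, 8.8) to (10.6, 3.3), a distance of √(2.0² + 5.5²) ≈ 5.9.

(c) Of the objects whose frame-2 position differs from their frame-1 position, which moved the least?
the yellow star

(moved 1.2)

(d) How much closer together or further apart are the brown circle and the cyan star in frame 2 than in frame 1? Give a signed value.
+7.4

Distance in frame 1: 4.5. Distance in frame 2: 11.9.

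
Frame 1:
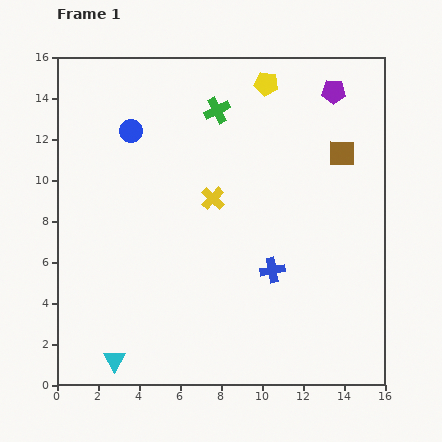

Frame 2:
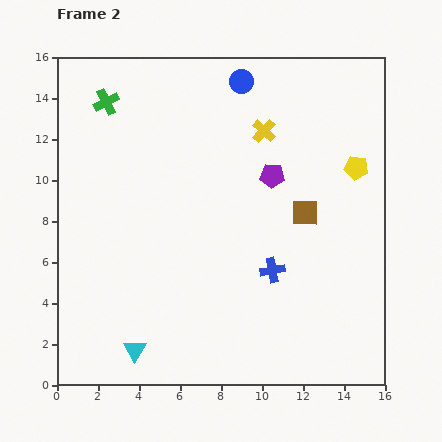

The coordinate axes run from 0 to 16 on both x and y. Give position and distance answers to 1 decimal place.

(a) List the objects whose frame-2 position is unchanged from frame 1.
the blue cross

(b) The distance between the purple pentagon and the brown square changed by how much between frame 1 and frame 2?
-0.6

Distance in frame 1: 3.0. Distance in frame 2: 2.4.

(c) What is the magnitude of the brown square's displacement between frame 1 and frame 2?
3.4

The brown square moved from (13.9, 11.3) to (12.1, 8.4), a distance of √(1.8² + 2.9²) ≈ 3.4.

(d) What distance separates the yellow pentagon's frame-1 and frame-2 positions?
6.0

The yellow pentagon moved from (10.2, 14.7) to (14.6, 10.6), a distance of √(4.4² + 4.1²) ≈ 6.0.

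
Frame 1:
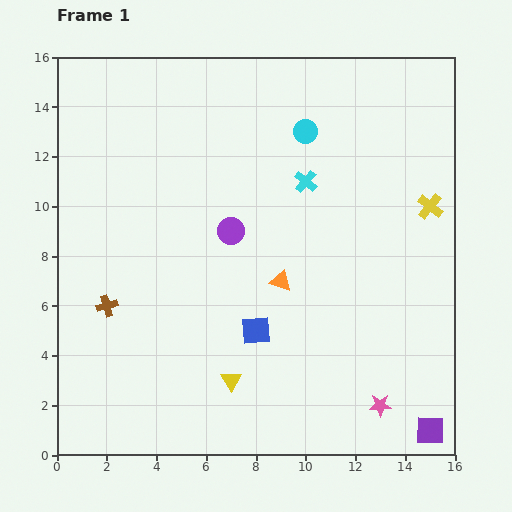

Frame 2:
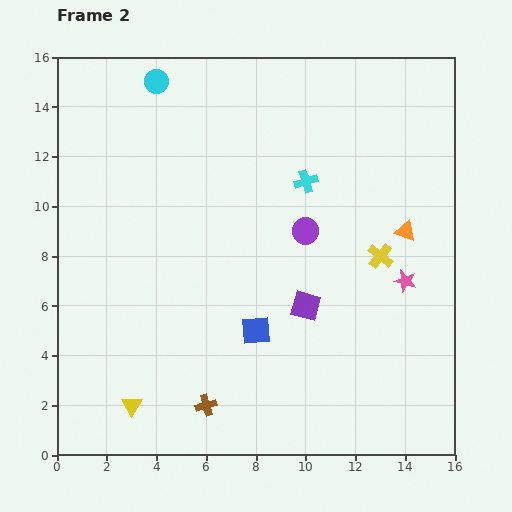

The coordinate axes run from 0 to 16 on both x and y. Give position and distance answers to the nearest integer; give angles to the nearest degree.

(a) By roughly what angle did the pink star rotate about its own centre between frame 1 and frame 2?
17° clockwise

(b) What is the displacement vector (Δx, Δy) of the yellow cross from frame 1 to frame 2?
(-2, -2)

The yellow cross was at (15, 10) in frame 1 and (13, 8) in frame 2.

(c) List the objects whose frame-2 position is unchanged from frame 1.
the blue square, the cyan cross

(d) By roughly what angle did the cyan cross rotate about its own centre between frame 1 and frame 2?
33° clockwise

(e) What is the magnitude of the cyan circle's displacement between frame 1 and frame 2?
6

The cyan circle moved from (10, 13) to (4, 15), a distance of √(6² + 2²) ≈ 6.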